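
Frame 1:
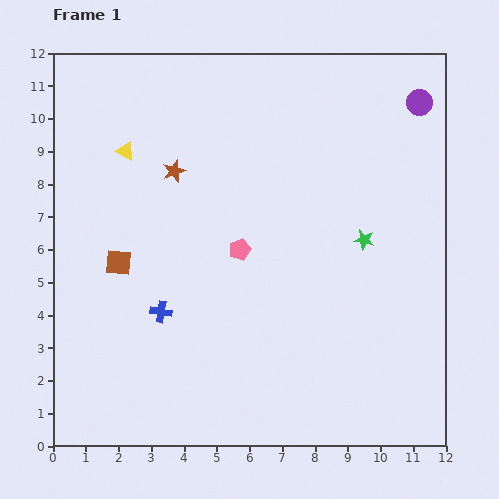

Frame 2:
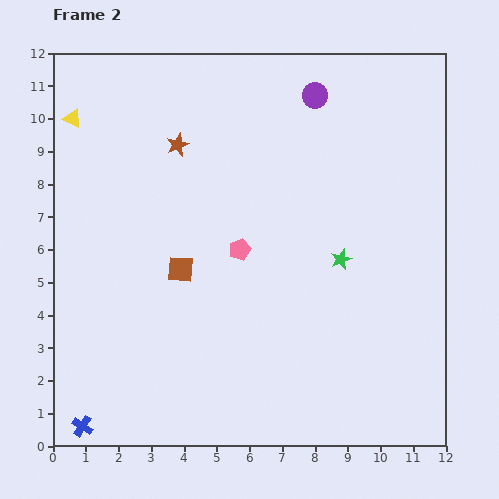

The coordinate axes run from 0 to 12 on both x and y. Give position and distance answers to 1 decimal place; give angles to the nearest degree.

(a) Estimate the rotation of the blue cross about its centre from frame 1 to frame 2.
23° clockwise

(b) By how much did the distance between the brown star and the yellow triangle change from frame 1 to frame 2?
+1.7

Distance in frame 1: 1.6. Distance in frame 2: 3.3.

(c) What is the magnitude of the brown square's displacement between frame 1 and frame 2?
1.9

The brown square moved from (2.0, 5.6) to (3.9, 5.4), a distance of √(1.9² + 0.2²) ≈ 1.9.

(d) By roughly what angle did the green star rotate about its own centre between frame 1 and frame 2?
31° counter-clockwise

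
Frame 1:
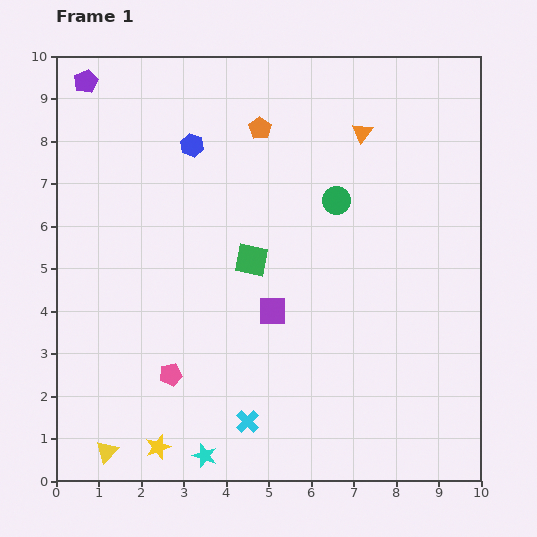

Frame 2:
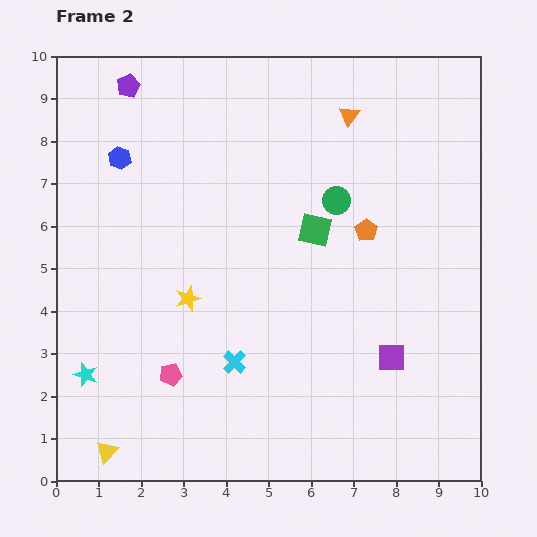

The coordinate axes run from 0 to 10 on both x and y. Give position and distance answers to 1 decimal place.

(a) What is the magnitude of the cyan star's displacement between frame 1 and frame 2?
3.4

The cyan star moved from (3.5, 0.6) to (0.7, 2.5), a distance of √(2.8² + 1.9²) ≈ 3.4.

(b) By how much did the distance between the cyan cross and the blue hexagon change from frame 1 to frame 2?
-1.1

Distance in frame 1: 6.6. Distance in frame 2: 5.5.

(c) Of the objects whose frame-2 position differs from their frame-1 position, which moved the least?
the orange triangle

(moved 0.5)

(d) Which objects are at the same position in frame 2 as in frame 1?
the green circle, the pink pentagon, the yellow triangle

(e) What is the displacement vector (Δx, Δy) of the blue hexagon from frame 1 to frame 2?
(-1.7, -0.3)

The blue hexagon was at (3.2, 7.9) in frame 1 and (1.5, 7.6) in frame 2.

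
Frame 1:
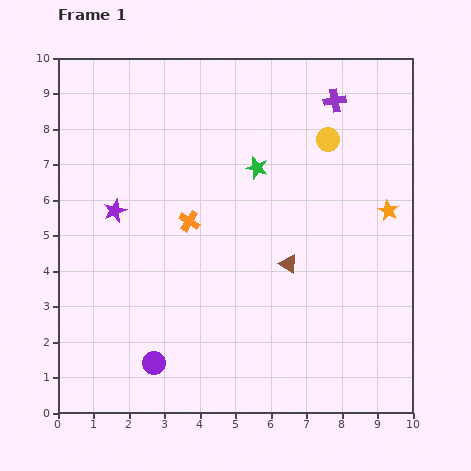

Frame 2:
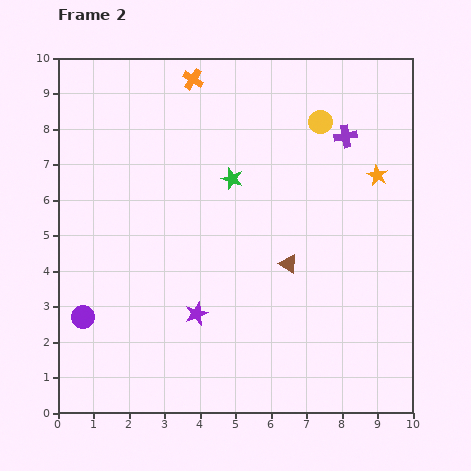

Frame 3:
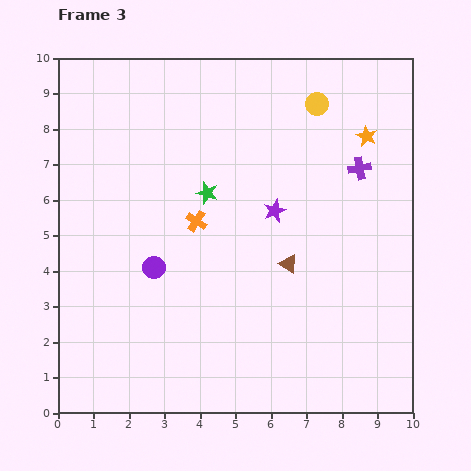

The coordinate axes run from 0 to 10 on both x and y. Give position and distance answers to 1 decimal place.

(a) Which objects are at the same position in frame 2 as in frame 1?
the brown triangle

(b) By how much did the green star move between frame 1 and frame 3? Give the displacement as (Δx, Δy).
(-1.4, -0.7)

The green star was at (5.6, 6.9) in frame 1 and (4.2, 6.2) in frame 3.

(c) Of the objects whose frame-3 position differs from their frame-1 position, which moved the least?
the orange cross

(moved 0.2)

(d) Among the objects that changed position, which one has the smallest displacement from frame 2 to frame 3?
the yellow circle

(moved 0.5)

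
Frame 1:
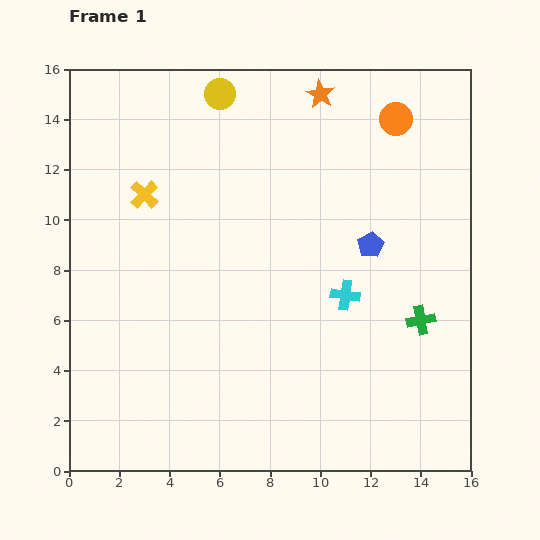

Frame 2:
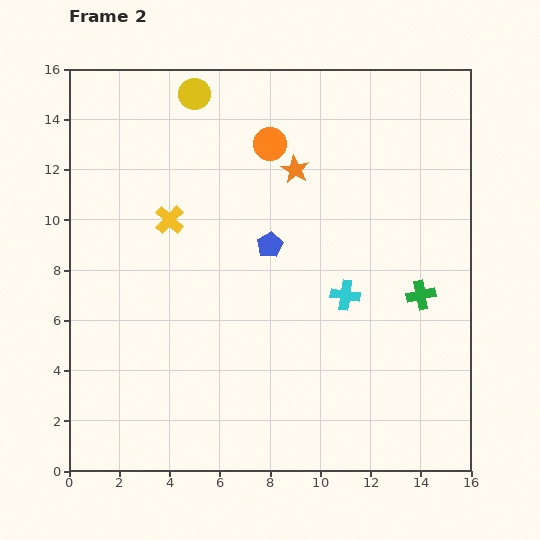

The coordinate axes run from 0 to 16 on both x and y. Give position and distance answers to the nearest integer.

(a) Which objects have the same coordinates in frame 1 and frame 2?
the cyan cross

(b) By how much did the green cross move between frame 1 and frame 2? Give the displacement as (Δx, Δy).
(0, 1)

The green cross was at (14, 6) in frame 1 and (14, 7) in frame 2.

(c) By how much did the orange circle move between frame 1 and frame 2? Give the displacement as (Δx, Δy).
(-5, -1)

The orange circle was at (13, 14) in frame 1 and (8, 13) in frame 2.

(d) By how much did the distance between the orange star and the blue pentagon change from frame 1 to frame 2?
-3

Distance in frame 1: 6. Distance in frame 2: 3.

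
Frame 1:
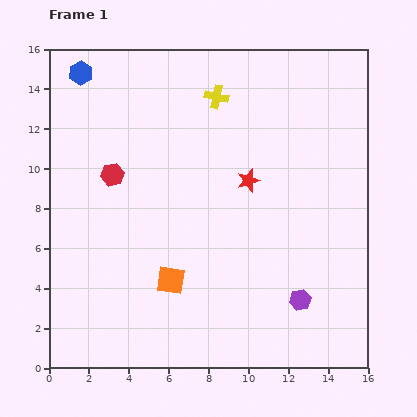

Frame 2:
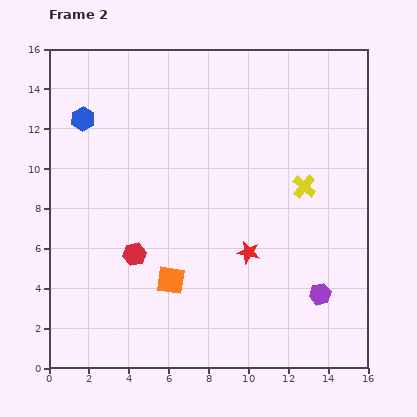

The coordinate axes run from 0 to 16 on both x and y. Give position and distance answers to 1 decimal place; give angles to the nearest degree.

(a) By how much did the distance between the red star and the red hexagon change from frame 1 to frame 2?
-1.1

Distance in frame 1: 6.8. Distance in frame 2: 5.7.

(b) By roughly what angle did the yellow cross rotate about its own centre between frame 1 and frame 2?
28° clockwise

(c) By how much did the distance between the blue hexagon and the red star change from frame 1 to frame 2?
+0.7

Distance in frame 1: 10.0. Distance in frame 2: 10.7.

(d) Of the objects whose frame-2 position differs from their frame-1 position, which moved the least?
the purple hexagon

(moved 1.0)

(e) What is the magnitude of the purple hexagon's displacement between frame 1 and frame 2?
1.0

The purple hexagon moved from (12.6, 3.4) to (13.6, 3.7), a distance of √(1.0² + 0.3²) ≈ 1.0.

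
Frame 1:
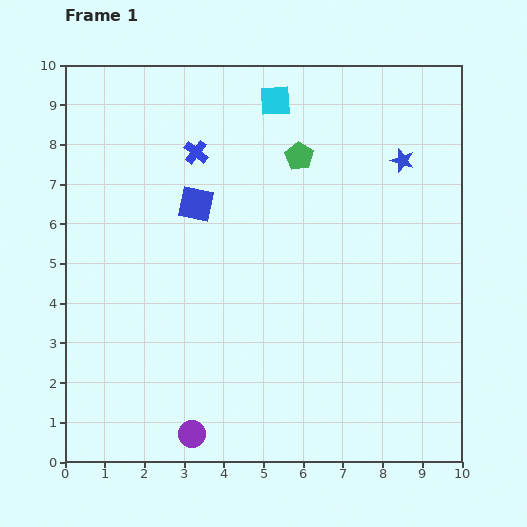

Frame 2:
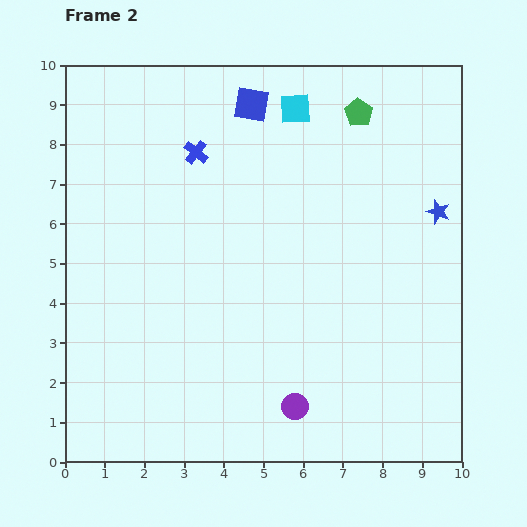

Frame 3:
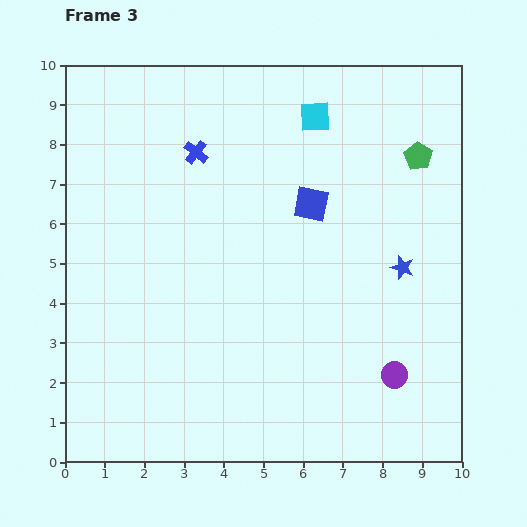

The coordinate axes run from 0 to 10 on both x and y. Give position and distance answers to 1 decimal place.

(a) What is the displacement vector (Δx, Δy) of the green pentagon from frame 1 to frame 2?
(1.5, 1.1)

The green pentagon was at (5.9, 7.7) in frame 1 and (7.4, 8.8) in frame 2.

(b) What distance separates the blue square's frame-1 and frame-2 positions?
2.9

The blue square moved from (3.3, 6.5) to (4.7, 9.0), a distance of √(1.4² + 2.5²) ≈ 2.9.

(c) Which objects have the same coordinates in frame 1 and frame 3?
the blue cross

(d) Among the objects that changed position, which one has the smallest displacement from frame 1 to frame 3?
the cyan square

(moved 1.1)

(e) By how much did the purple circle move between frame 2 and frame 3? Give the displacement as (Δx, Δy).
(2.5, 0.8)

The purple circle was at (5.8, 1.4) in frame 2 and (8.3, 2.2) in frame 3.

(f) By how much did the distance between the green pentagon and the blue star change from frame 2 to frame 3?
-0.4

Distance in frame 2: 3.2. Distance in frame 3: 2.8.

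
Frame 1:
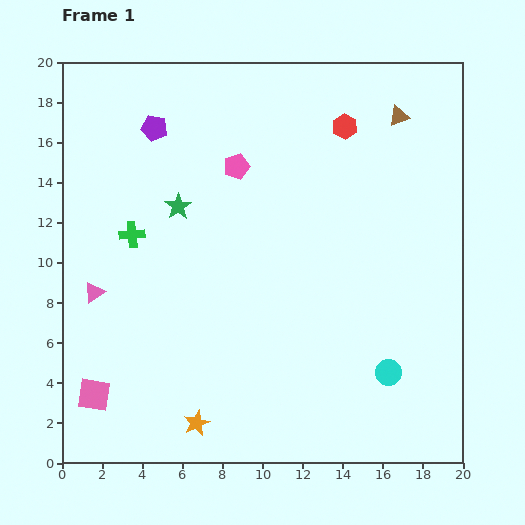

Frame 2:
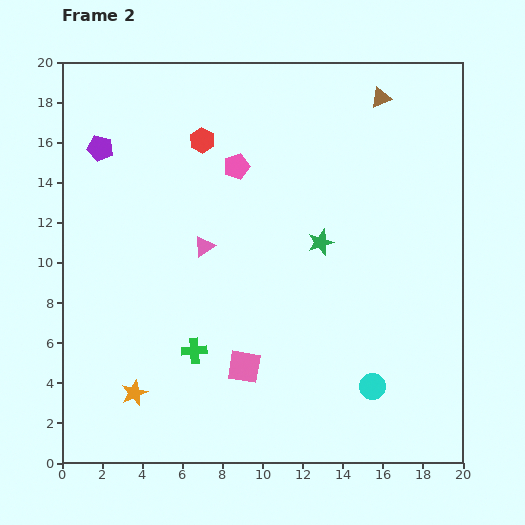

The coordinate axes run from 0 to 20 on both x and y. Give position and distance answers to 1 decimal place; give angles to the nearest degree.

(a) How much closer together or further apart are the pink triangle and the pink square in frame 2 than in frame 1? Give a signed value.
+1.2

Distance in frame 1: 5.1. Distance in frame 2: 6.3.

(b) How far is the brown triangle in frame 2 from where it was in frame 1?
1.3

The brown triangle moved from (16.8, 17.3) to (15.9, 18.2), a distance of √(0.9² + 0.9²) ≈ 1.3.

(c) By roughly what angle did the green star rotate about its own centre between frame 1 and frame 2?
16° clockwise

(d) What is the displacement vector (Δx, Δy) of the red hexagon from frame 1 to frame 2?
(-7.1, -0.7)

The red hexagon was at (14.1, 16.8) in frame 1 and (7.0, 16.1) in frame 2.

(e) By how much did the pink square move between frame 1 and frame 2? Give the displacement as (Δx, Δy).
(7.5, 1.4)

The pink square was at (1.6, 3.4) in frame 1 and (9.1, 4.8) in frame 2.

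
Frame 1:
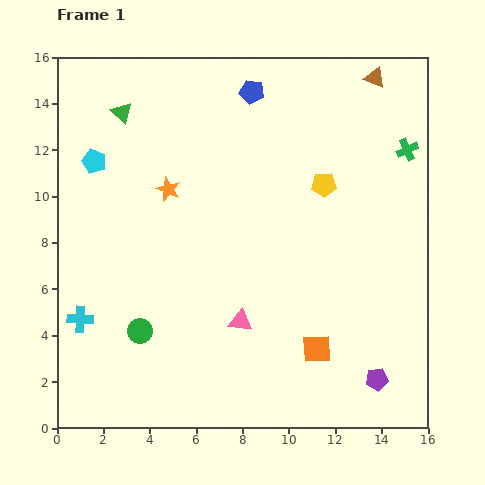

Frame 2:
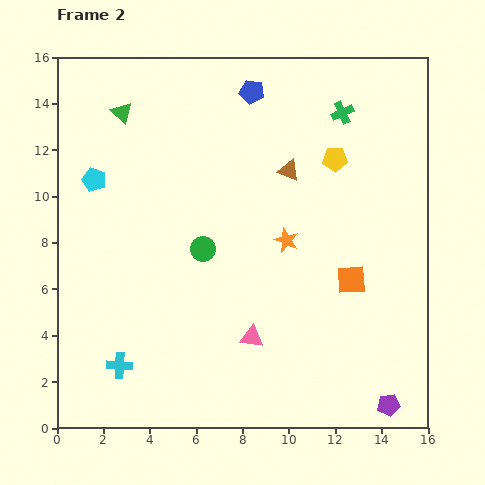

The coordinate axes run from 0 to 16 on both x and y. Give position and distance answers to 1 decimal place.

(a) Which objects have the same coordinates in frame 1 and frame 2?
the blue pentagon, the green triangle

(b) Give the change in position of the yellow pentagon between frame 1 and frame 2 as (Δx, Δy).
(0.5, 1.1)

The yellow pentagon was at (11.5, 10.5) in frame 1 and (12.0, 11.6) in frame 2.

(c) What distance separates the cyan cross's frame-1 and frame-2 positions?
2.6

The cyan cross moved from (1.0, 4.7) to (2.7, 2.7), a distance of √(1.7² + 2.0²) ≈ 2.6.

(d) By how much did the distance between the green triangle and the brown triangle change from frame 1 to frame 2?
-3.4

Distance in frame 1: 11.0. Distance in frame 2: 7.6.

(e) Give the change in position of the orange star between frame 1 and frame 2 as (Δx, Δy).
(5.1, -2.2)

The orange star was at (4.8, 10.3) in frame 1 and (9.9, 8.1) in frame 2.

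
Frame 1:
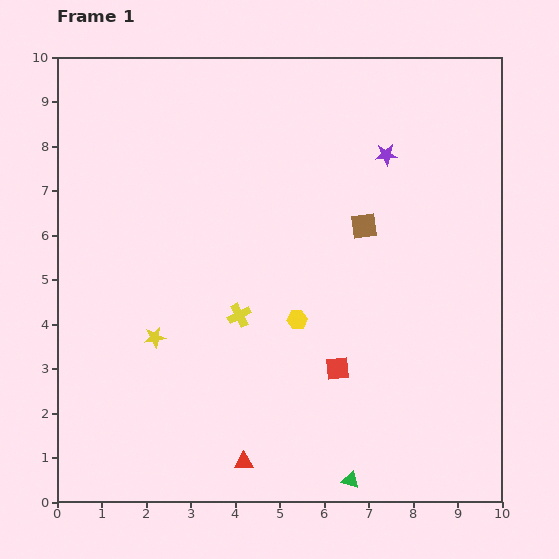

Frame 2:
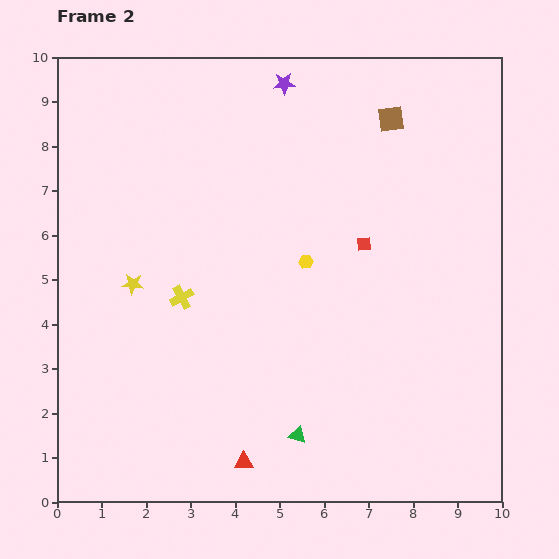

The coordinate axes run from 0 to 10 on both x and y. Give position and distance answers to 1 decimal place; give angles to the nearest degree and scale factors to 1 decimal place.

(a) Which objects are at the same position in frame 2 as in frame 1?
the red triangle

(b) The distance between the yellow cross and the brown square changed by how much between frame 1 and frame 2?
+2.8

Distance in frame 1: 3.4. Distance in frame 2: 6.2.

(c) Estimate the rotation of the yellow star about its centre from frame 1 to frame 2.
16° clockwise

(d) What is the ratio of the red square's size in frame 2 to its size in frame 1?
0.6×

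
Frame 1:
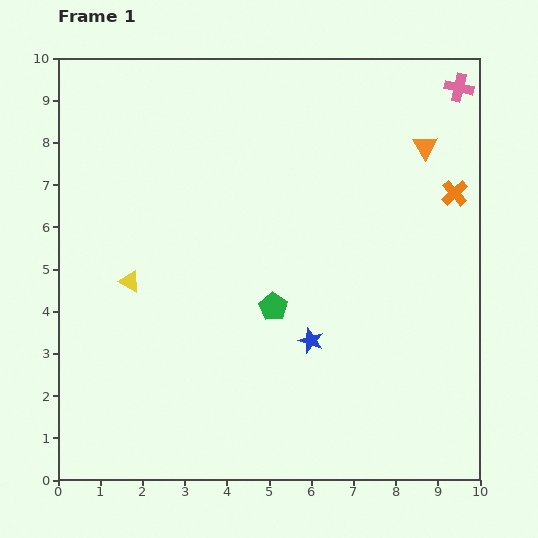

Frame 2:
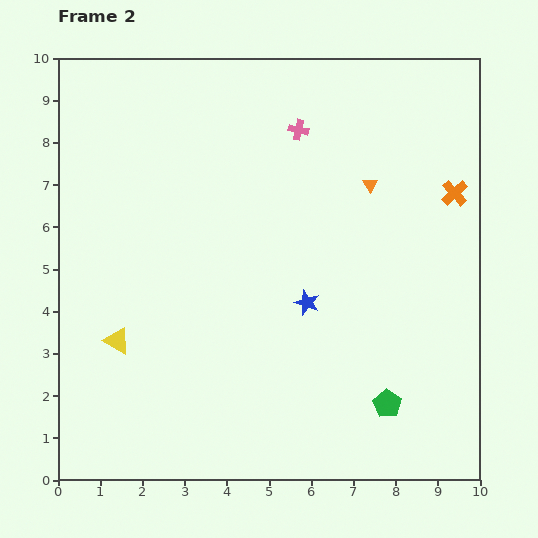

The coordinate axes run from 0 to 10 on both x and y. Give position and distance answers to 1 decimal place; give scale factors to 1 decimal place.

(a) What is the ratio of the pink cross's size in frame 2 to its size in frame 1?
0.7×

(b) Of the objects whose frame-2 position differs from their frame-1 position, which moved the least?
the blue star

(moved 0.9)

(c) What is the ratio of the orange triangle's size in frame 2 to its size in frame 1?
0.6×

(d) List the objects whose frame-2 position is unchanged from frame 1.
the orange cross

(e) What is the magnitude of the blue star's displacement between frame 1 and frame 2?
0.9

The blue star moved from (6.0, 3.3) to (5.9, 4.2), a distance of √(0.1² + 0.9²) ≈ 0.9.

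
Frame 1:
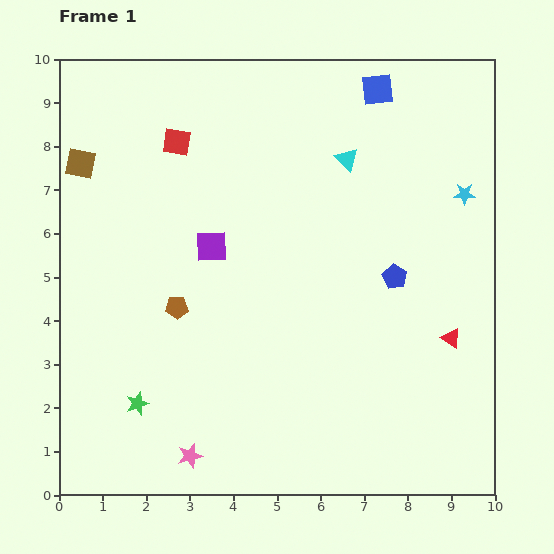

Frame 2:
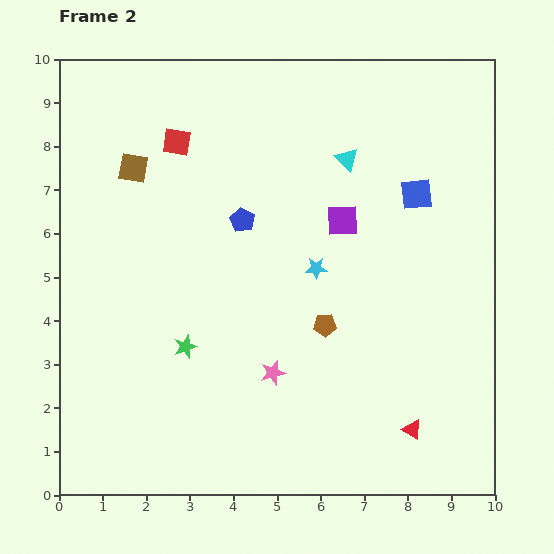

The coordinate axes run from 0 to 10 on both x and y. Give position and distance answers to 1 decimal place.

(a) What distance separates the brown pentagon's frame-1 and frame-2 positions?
3.4

The brown pentagon moved from (2.7, 4.3) to (6.1, 3.9), a distance of √(3.4² + 0.4²) ≈ 3.4.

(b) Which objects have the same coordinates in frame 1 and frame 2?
the cyan triangle, the red square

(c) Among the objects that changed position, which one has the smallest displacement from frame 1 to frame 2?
the brown square

(moved 1.2)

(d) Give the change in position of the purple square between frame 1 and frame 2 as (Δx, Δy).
(3.0, 0.6)

The purple square was at (3.5, 5.7) in frame 1 and (6.5, 6.3) in frame 2.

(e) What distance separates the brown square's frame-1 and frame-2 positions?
1.2

The brown square moved from (0.5, 7.6) to (1.7, 7.5), a distance of √(1.2² + 0.1²) ≈ 1.2.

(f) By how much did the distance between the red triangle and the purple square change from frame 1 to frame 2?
-0.8

Distance in frame 1: 5.9. Distance in frame 2: 5.1.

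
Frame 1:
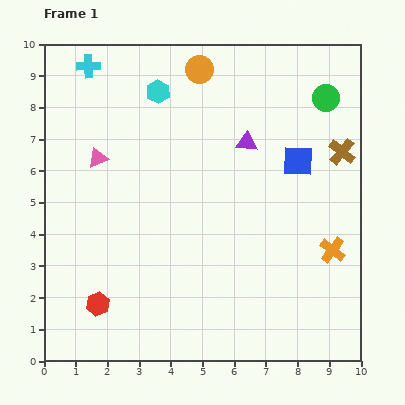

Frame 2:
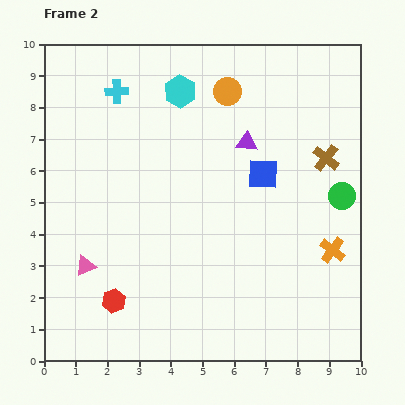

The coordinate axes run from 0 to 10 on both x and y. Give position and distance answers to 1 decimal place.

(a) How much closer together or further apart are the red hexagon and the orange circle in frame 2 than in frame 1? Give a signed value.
-0.6

Distance in frame 1: 8.1. Distance in frame 2: 7.5.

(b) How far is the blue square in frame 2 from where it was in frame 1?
1.2

The blue square moved from (8.0, 6.3) to (6.9, 5.9), a distance of √(1.1² + 0.4²) ≈ 1.2.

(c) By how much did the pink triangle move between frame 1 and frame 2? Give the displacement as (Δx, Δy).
(-0.4, -3.4)

The pink triangle was at (1.7, 6.4) in frame 1 and (1.3, 3.0) in frame 2.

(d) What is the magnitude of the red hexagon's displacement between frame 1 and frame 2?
0.5

The red hexagon moved from (1.7, 1.8) to (2.2, 1.9), a distance of √(0.5² + 0.1²) ≈ 0.5.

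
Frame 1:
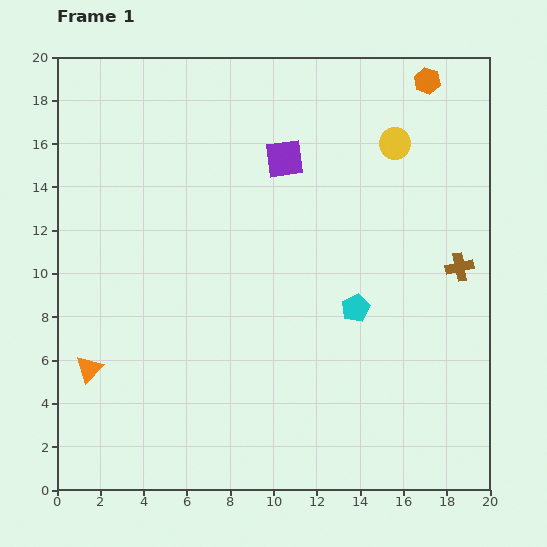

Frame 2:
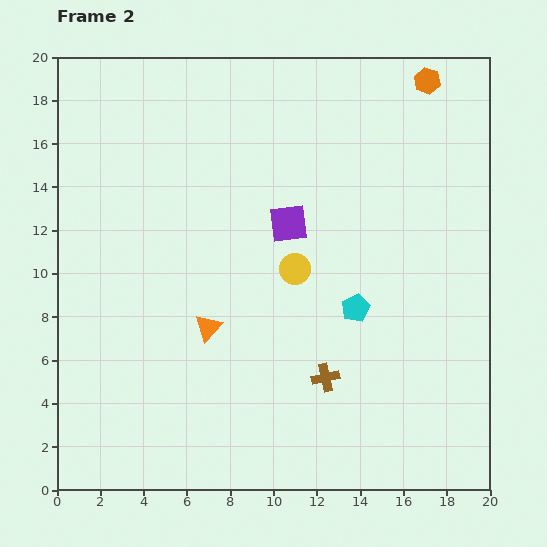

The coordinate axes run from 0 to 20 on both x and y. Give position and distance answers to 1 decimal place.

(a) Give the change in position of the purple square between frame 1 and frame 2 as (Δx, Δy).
(0.2, -3.0)

The purple square was at (10.5, 15.3) in frame 1 and (10.7, 12.3) in frame 2.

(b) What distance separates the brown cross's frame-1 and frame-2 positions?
8.0

The brown cross moved from (18.6, 10.3) to (12.4, 5.2), a distance of √(6.2² + 5.1²) ≈ 8.0.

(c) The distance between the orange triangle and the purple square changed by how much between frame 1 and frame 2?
-7.1

Distance in frame 1: 13.2. Distance in frame 2: 6.1.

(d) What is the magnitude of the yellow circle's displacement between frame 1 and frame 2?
7.4

The yellow circle moved from (15.6, 16.0) to (11.0, 10.2), a distance of √(4.6² + 5.8²) ≈ 7.4.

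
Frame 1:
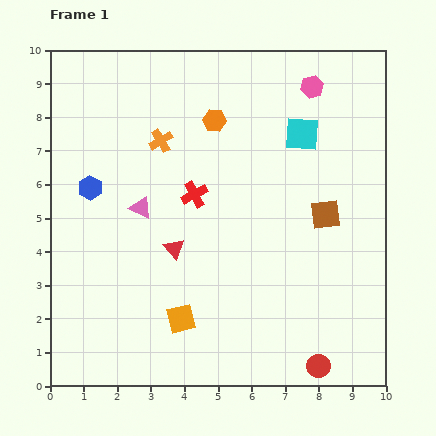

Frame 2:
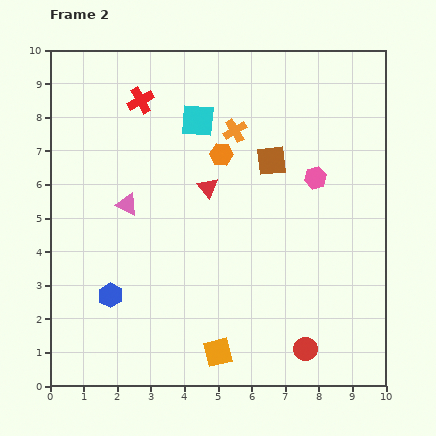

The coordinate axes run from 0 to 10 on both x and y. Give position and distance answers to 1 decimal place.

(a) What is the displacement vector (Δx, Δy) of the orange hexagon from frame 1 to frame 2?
(0.2, -1.0)

The orange hexagon was at (4.9, 7.9) in frame 1 and (5.1, 6.9) in frame 2.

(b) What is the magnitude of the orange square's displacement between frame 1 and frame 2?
1.5

The orange square moved from (3.9, 2.0) to (5.0, 1.0), a distance of √(1.1² + 1.0²) ≈ 1.5.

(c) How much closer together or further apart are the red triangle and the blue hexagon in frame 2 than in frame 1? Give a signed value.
+1.2

Distance in frame 1: 3.1. Distance in frame 2: 4.3.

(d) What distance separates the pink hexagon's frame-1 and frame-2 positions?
2.7

The pink hexagon moved from (7.8, 8.9) to (7.9, 6.2), a distance of √(0.1² + 2.7²) ≈ 2.7.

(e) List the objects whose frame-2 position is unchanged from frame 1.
none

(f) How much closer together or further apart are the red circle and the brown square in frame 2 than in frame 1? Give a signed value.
+1.2

Distance in frame 1: 4.5. Distance in frame 2: 5.7.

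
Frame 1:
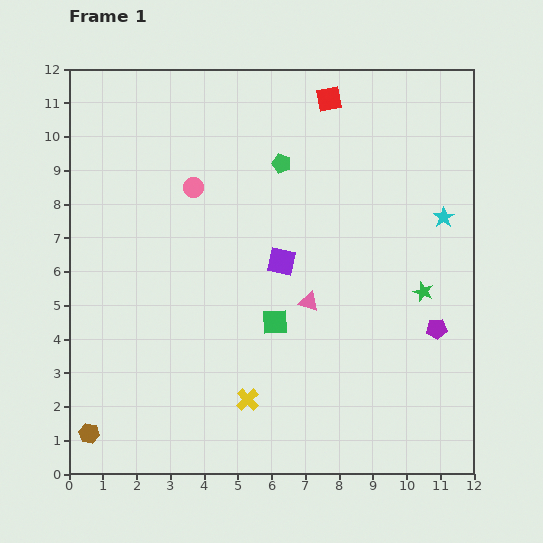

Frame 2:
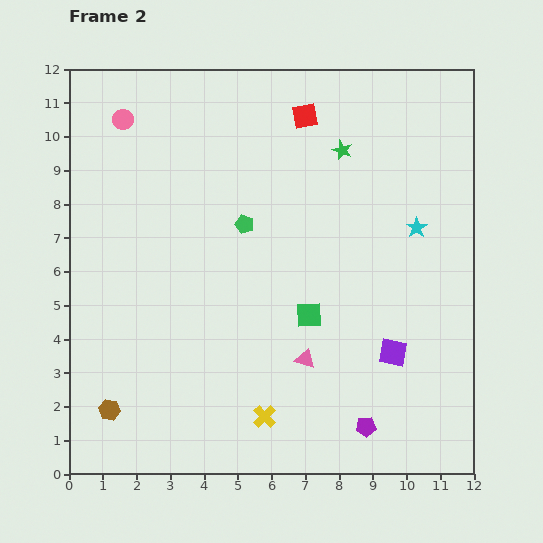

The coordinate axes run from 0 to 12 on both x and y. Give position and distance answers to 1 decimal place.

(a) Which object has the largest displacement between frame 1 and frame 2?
the green star

(moved 4.8; next 4.3)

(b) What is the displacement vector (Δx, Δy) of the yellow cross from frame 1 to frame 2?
(0.5, -0.5)

The yellow cross was at (5.3, 2.2) in frame 1 and (5.8, 1.7) in frame 2.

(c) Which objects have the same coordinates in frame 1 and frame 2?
none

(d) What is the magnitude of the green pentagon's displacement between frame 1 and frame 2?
2.1

The green pentagon moved from (6.3, 9.2) to (5.2, 7.4), a distance of √(1.1² + 1.8²) ≈ 2.1.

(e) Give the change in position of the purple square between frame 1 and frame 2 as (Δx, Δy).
(3.3, -2.7)

The purple square was at (6.3, 6.3) in frame 1 and (9.6, 3.6) in frame 2.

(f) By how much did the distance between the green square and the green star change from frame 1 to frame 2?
+0.5

Distance in frame 1: 4.5. Distance in frame 2: 5.0.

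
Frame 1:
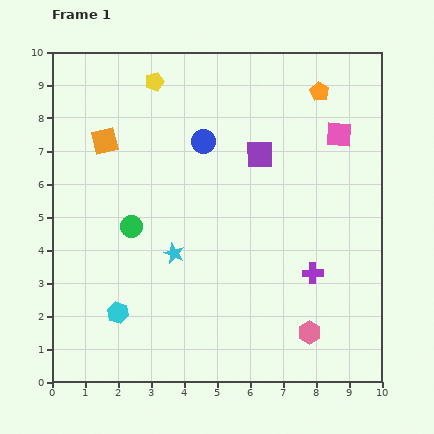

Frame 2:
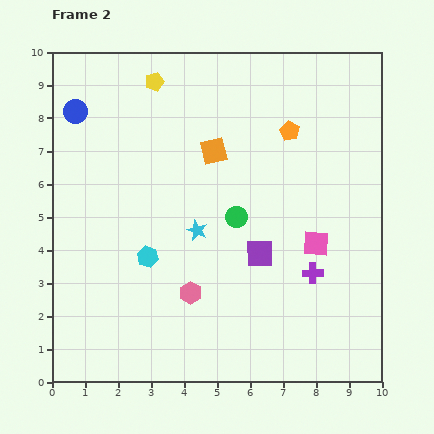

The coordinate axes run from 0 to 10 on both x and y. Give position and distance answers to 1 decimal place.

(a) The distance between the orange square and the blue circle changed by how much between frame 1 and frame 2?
+1.4

Distance in frame 1: 3.0. Distance in frame 2: 4.4.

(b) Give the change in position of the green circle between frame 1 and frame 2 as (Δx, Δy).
(3.2, 0.3)

The green circle was at (2.4, 4.7) in frame 1 and (5.6, 5.0) in frame 2.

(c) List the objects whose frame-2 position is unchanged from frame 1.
the purple cross, the yellow pentagon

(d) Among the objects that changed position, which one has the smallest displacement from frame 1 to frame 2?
the cyan star

(moved 1.0)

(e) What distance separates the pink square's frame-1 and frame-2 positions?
3.4

The pink square moved from (8.7, 7.5) to (8.0, 4.2), a distance of √(0.7² + 3.3²) ≈ 3.4.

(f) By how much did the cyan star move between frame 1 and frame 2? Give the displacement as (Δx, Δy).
(0.7, 0.7)

The cyan star was at (3.7, 3.9) in frame 1 and (4.4, 4.6) in frame 2.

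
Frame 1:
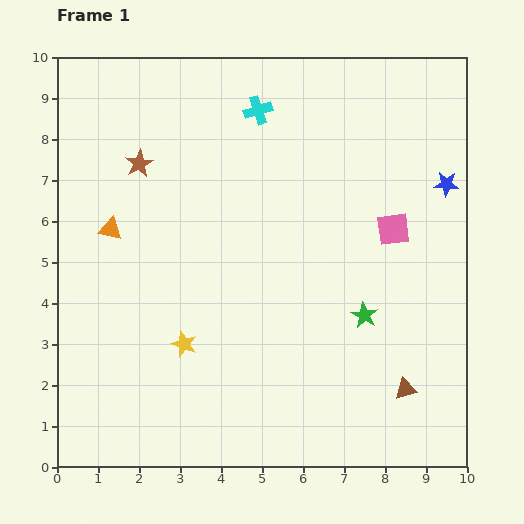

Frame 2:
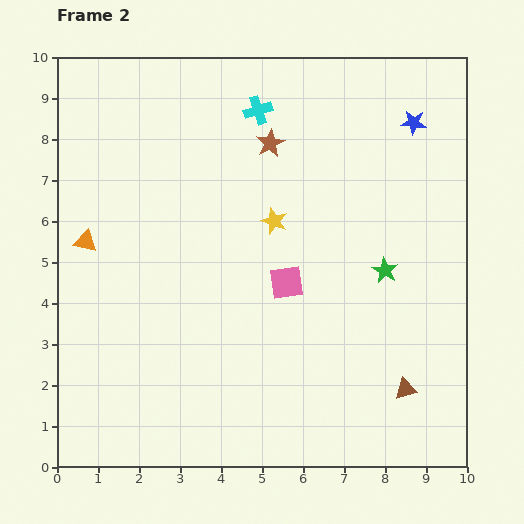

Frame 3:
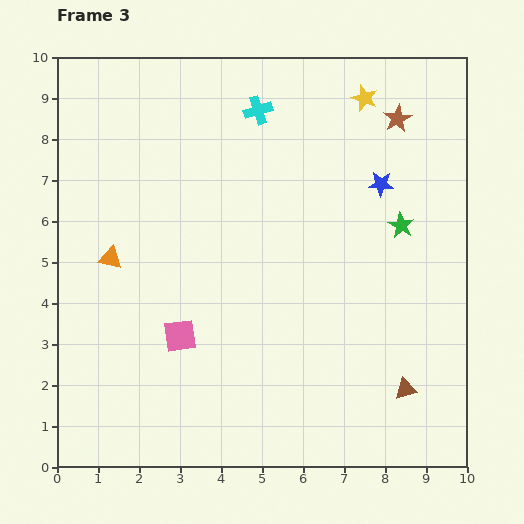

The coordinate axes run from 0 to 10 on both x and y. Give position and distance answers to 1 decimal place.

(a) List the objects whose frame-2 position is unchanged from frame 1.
the brown triangle, the cyan cross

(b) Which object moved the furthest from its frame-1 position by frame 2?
the yellow star

(moved 3.7; next 3.2)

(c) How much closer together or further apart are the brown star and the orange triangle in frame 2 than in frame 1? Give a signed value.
+3.4

Distance in frame 1: 1.7. Distance in frame 2: 5.1.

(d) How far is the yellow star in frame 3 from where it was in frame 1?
7.4

The yellow star moved from (3.1, 3.0) to (7.5, 9.0), a distance of √(4.4² + 6.0²) ≈ 7.4.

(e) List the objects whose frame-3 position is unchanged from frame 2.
the brown triangle, the cyan cross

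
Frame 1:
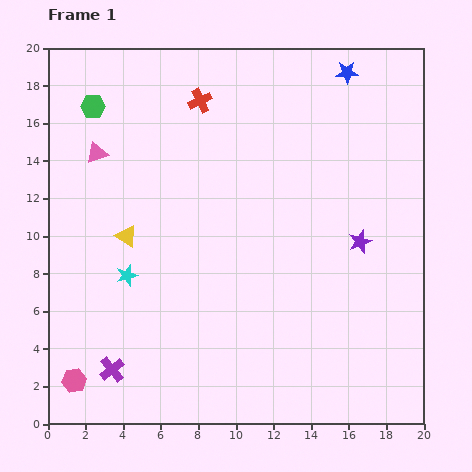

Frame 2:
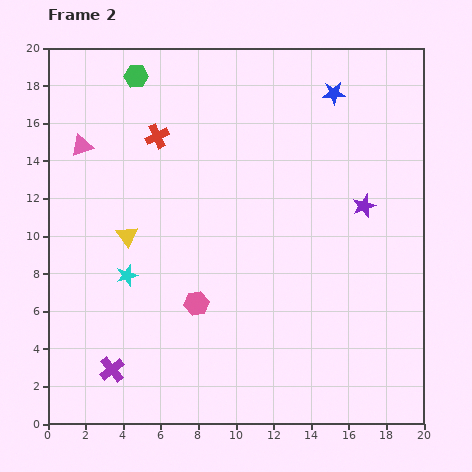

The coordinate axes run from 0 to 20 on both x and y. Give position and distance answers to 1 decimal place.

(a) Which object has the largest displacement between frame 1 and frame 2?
the pink hexagon

(moved 7.7; next 3.0)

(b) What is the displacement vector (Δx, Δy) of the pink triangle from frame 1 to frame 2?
(-0.8, 0.4)

The pink triangle was at (2.6, 14.4) in frame 1 and (1.8, 14.8) in frame 2.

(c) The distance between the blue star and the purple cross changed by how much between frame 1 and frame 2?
-1.2

Distance in frame 1: 20.1. Distance in frame 2: 18.9.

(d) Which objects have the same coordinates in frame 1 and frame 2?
the purple cross, the cyan star, the yellow triangle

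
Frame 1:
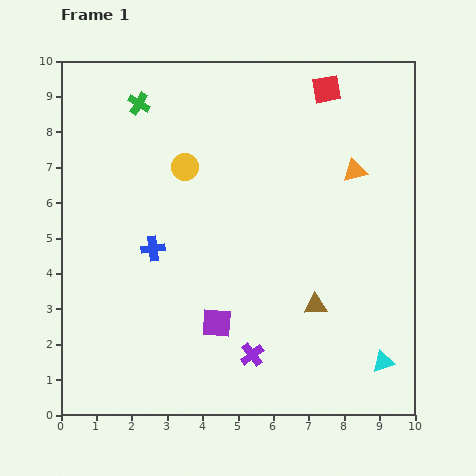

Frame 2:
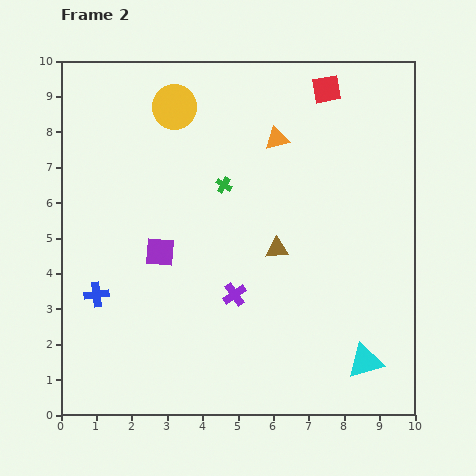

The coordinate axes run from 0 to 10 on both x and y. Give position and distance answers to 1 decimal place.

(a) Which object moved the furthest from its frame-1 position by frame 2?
the green cross

(moved 3.3; next 2.6)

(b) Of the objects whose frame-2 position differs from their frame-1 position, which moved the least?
the cyan triangle

(moved 0.5)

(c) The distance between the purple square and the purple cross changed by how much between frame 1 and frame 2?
+1.1

Distance in frame 1: 1.3. Distance in frame 2: 2.4.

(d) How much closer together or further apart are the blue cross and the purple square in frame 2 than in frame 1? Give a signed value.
-0.6

Distance in frame 1: 2.8. Distance in frame 2: 2.2.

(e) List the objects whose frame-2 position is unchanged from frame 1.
the red square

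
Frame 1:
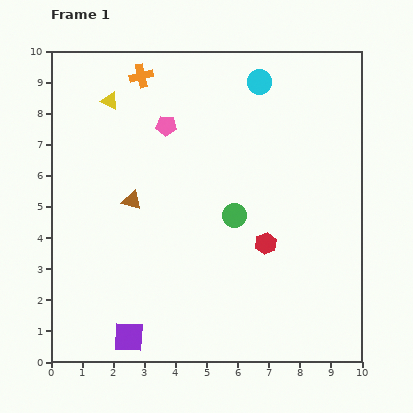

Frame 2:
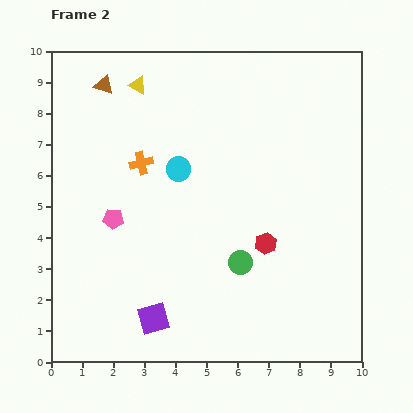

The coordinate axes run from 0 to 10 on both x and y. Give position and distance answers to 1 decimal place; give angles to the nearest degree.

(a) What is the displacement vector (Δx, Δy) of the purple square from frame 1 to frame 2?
(0.8, 0.6)

The purple square was at (2.5, 0.8) in frame 1 and (3.3, 1.4) in frame 2.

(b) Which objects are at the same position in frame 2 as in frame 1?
the red hexagon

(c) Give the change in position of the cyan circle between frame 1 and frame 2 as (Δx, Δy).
(-2.6, -2.8)

The cyan circle was at (6.7, 9.0) in frame 1 and (4.1, 6.2) in frame 2.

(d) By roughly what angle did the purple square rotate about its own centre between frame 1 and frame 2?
19° counter-clockwise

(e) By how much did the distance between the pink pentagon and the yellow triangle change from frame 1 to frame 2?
+2.4

Distance in frame 1: 2.0. Distance in frame 2: 4.4.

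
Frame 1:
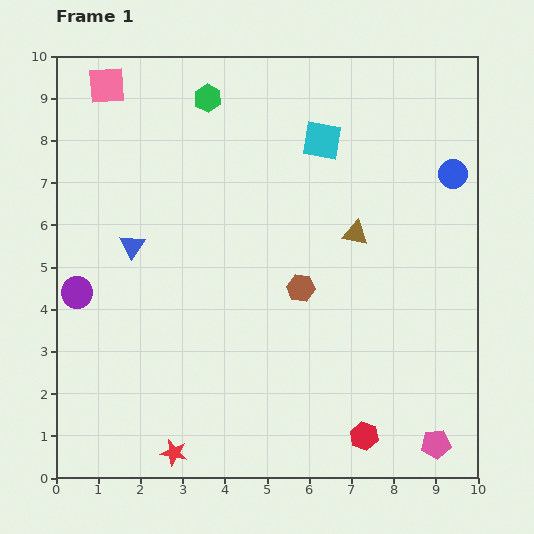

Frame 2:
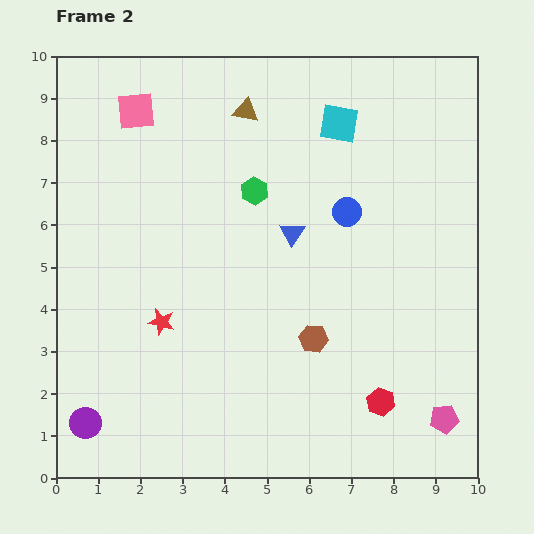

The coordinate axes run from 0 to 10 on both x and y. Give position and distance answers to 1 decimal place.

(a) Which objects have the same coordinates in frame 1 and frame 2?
none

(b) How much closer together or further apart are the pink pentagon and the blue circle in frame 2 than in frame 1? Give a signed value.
-1.0

Distance in frame 1: 6.4. Distance in frame 2: 5.4.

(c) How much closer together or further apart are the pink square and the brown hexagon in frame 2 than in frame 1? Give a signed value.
+0.2

Distance in frame 1: 6.6. Distance in frame 2: 6.8.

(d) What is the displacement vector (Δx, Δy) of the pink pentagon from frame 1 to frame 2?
(0.2, 0.6)

The pink pentagon was at (9.0, 0.8) in frame 1 and (9.2, 1.4) in frame 2.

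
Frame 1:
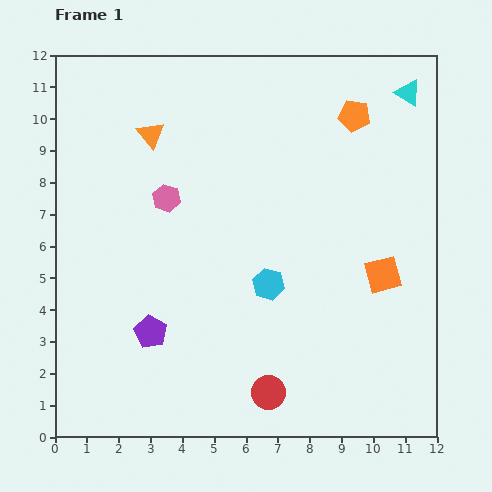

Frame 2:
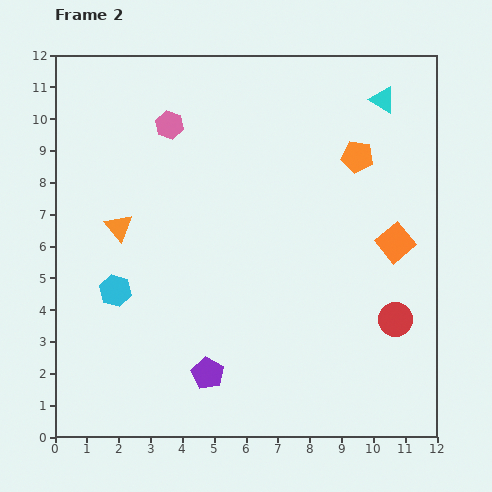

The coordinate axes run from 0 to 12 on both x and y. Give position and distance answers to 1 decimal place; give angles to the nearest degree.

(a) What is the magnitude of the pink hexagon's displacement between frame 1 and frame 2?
2.3

The pink hexagon moved from (3.5, 7.5) to (3.6, 9.8), a distance of √(0.1² + 2.3²) ≈ 2.3.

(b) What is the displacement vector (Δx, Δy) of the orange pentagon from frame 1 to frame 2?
(0.1, -1.3)

The orange pentagon was at (9.4, 10.1) in frame 1 and (9.5, 8.8) in frame 2.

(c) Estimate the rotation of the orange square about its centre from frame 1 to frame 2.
25° counter-clockwise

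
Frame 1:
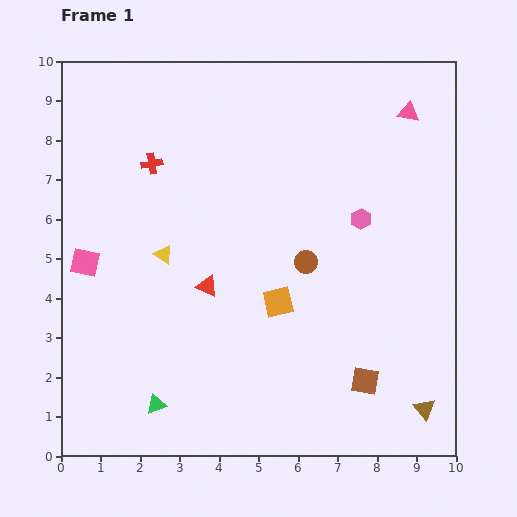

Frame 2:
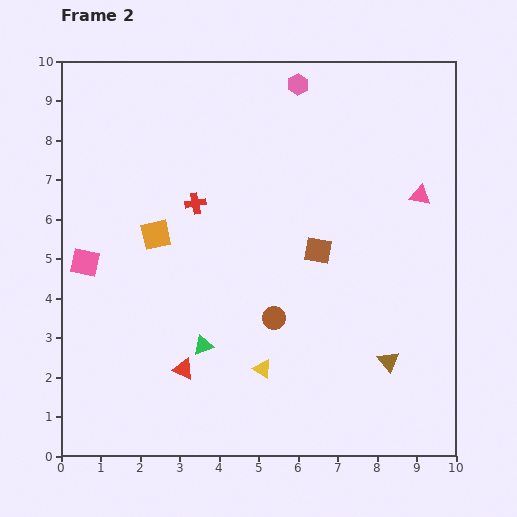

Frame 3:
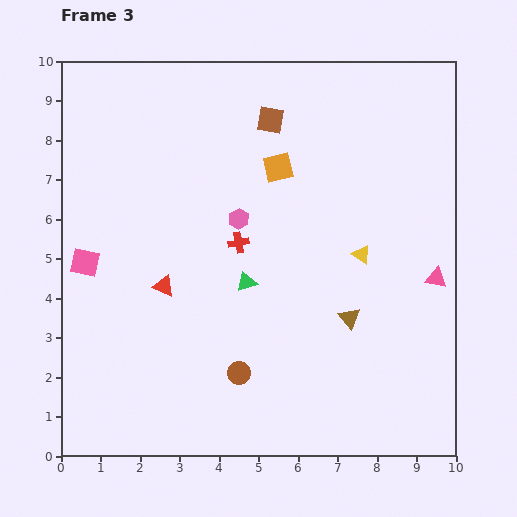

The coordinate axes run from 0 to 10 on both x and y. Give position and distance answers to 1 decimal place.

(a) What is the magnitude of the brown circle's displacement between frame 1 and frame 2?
1.6

The brown circle moved from (6.2, 4.9) to (5.4, 3.5), a distance of √(0.8² + 1.4²) ≈ 1.6.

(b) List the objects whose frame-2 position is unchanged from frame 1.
the pink square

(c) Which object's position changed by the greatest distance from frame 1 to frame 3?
the brown square

(moved 7.0; next 5.0)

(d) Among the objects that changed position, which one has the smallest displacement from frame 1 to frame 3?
the red triangle

(moved 1.1)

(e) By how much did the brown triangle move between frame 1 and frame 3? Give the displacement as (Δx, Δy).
(-1.9, 2.3)

The brown triangle was at (9.2, 1.2) in frame 1 and (7.3, 3.5) in frame 3.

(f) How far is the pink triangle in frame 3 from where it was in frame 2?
2.1

The pink triangle moved from (9.1, 6.6) to (9.5, 4.5), a distance of √(0.4² + 2.1²) ≈ 2.1.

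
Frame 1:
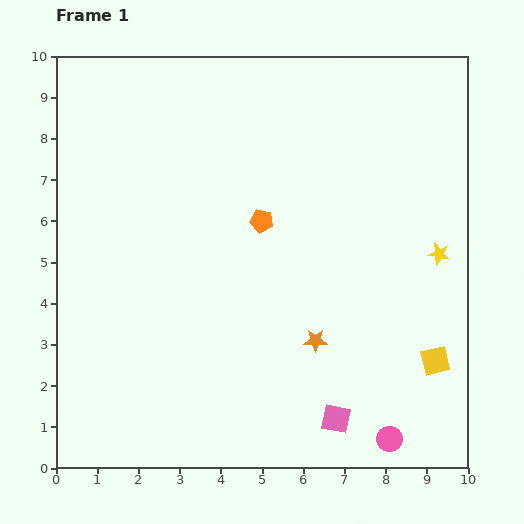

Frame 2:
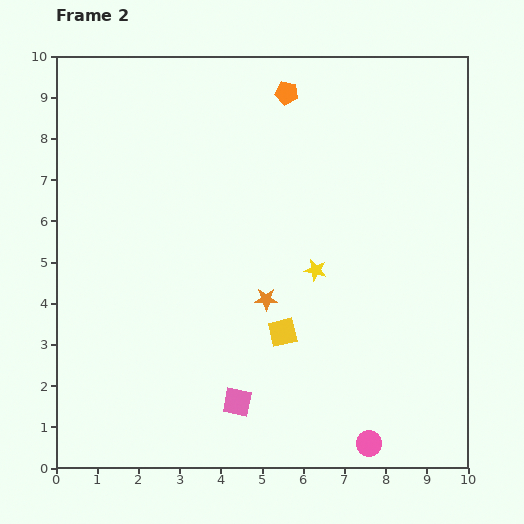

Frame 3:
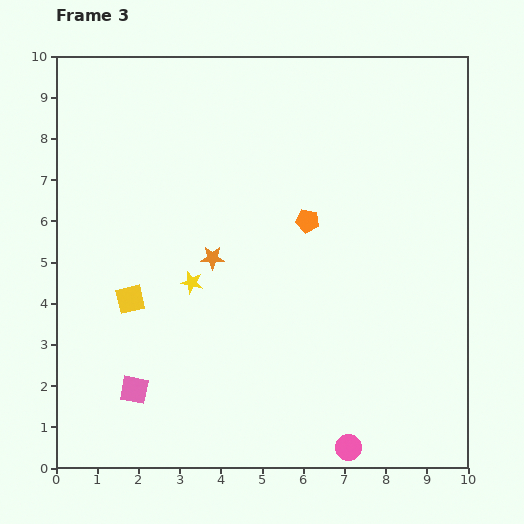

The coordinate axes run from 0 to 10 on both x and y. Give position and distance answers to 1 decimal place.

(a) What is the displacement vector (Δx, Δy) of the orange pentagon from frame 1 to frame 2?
(0.6, 3.1)

The orange pentagon was at (5.0, 6.0) in frame 1 and (5.6, 9.1) in frame 2.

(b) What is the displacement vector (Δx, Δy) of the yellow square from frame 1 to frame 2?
(-3.7, 0.7)

The yellow square was at (9.2, 2.6) in frame 1 and (5.5, 3.3) in frame 2.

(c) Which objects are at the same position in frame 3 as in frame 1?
none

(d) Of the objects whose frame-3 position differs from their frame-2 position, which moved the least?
the pink circle

(moved 0.5)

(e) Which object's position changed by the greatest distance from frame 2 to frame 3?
the yellow square

(moved 3.8; next 3.1)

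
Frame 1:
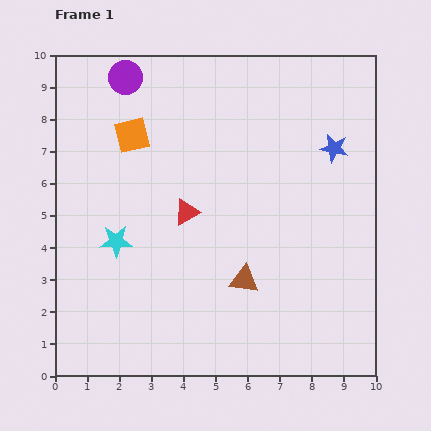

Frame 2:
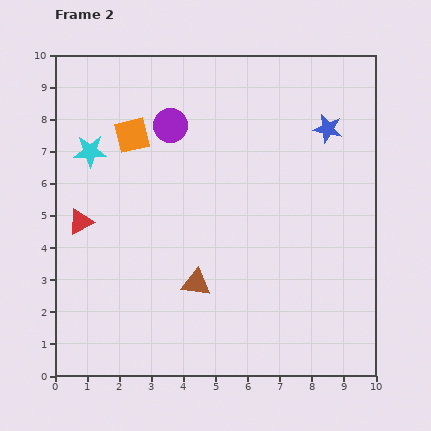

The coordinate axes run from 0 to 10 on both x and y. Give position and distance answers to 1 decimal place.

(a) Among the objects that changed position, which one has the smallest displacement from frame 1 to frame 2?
the blue star

(moved 0.6)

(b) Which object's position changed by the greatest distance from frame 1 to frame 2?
the red triangle

(moved 3.3; next 2.9)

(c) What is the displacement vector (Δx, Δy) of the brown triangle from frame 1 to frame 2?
(-1.5, -0.1)

The brown triangle was at (5.9, 3.0) in frame 1 and (4.4, 2.9) in frame 2.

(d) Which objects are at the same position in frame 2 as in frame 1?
the orange square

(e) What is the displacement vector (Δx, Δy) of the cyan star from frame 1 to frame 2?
(-0.8, 2.8)

The cyan star was at (1.9, 4.2) in frame 1 and (1.1, 7.0) in frame 2.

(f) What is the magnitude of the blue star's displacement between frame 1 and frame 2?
0.6

The blue star moved from (8.7, 7.1) to (8.5, 7.7), a distance of √(0.2² + 0.6²) ≈ 0.6.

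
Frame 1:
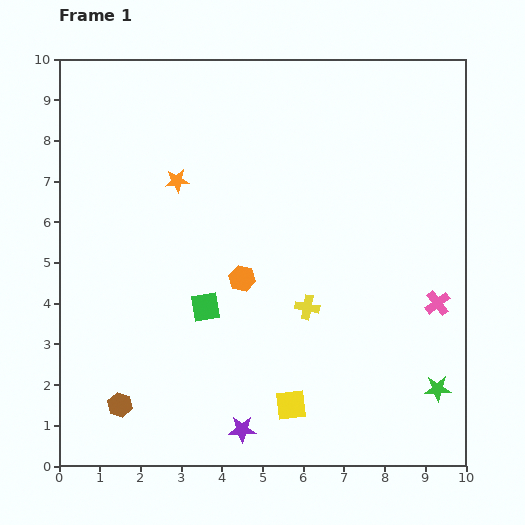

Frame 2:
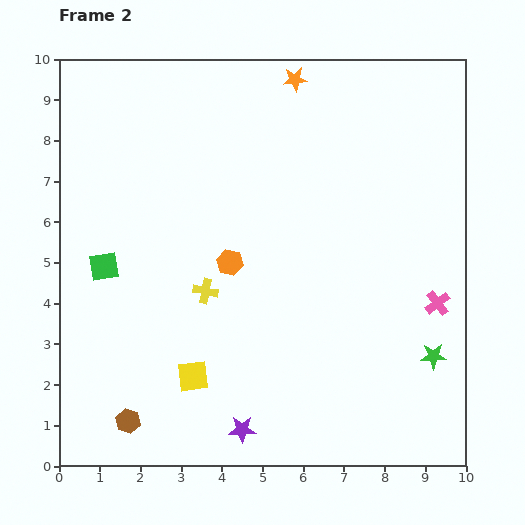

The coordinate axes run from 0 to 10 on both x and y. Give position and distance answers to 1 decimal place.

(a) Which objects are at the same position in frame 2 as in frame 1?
the purple star, the pink cross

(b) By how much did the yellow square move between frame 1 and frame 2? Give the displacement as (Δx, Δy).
(-2.4, 0.7)

The yellow square was at (5.7, 1.5) in frame 1 and (3.3, 2.2) in frame 2.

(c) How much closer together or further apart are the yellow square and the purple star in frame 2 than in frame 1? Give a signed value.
+0.5

Distance in frame 1: 1.3. Distance in frame 2: 1.8.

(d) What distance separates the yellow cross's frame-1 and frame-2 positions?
2.5

The yellow cross moved from (6.1, 3.9) to (3.6, 4.3), a distance of √(2.5² + 0.4²) ≈ 2.5.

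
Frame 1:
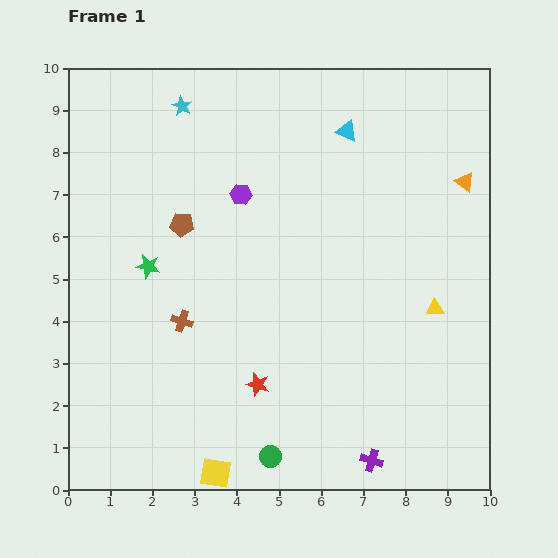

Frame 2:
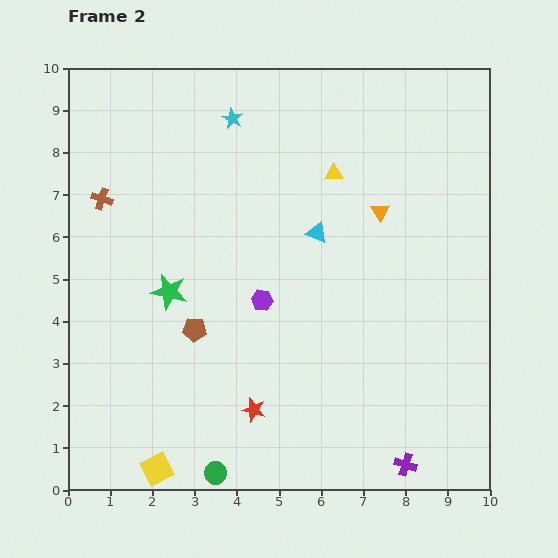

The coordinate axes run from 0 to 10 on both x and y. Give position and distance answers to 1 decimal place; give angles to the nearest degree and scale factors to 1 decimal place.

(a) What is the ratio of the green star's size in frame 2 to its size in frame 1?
1.5×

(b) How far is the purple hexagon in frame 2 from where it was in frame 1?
2.5

The purple hexagon moved from (4.1, 7.0) to (4.6, 4.5), a distance of √(0.5² + 2.5²) ≈ 2.5.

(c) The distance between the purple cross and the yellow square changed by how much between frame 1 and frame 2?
+2.2

Distance in frame 1: 3.7. Distance in frame 2: 5.9.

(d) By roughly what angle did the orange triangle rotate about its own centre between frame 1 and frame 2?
23° clockwise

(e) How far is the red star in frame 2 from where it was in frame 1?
0.6

The red star moved from (4.5, 2.5) to (4.4, 1.9), a distance of √(0.1² + 0.6²) ≈ 0.6.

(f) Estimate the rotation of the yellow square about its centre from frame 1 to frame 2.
36° counter-clockwise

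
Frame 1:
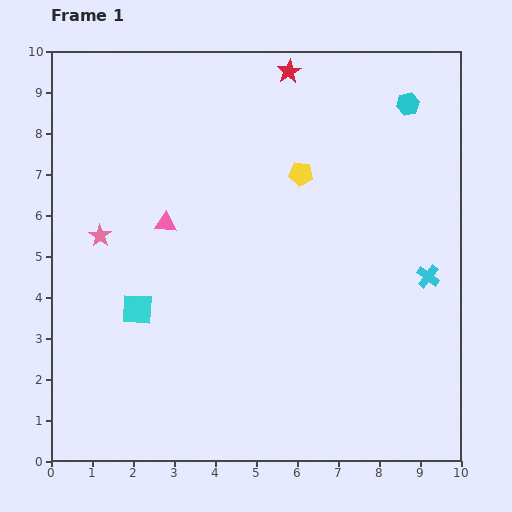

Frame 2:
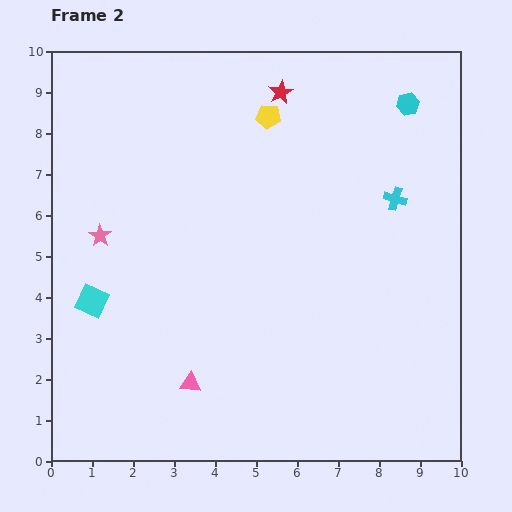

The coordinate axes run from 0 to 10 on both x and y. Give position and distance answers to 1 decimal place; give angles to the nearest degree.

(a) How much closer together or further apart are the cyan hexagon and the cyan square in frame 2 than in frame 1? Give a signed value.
+0.8

Distance in frame 1: 8.3. Distance in frame 2: 9.1.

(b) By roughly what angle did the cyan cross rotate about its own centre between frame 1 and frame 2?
21° counter-clockwise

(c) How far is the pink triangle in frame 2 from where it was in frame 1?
3.9

The pink triangle moved from (2.8, 5.8) to (3.4, 1.9), a distance of √(0.6² + 3.9²) ≈ 3.9.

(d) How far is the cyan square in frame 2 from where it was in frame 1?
1.1

The cyan square moved from (2.1, 3.7) to (1.0, 3.9), a distance of √(1.1² + 0.2²) ≈ 1.1.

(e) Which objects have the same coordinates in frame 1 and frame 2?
the pink star, the cyan hexagon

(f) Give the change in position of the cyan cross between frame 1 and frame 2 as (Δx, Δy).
(-0.8, 1.9)

The cyan cross was at (9.2, 4.5) in frame 1 and (8.4, 6.4) in frame 2.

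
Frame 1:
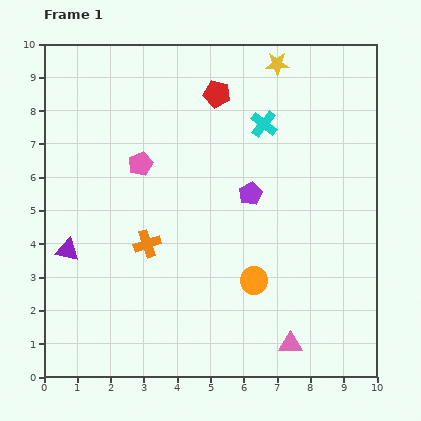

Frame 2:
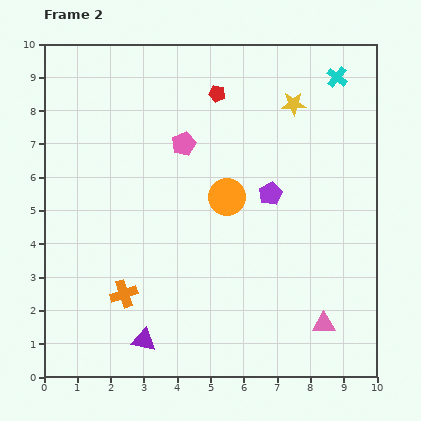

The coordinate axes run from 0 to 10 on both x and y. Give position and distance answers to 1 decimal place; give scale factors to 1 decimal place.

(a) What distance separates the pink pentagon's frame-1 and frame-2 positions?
1.4

The pink pentagon moved from (2.9, 6.4) to (4.2, 7.0), a distance of √(1.3² + 0.6²) ≈ 1.4.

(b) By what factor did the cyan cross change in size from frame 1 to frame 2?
0.8×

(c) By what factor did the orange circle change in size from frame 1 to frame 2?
1.4×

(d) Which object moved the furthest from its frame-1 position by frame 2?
the purple triangle

(moved 3.5; next 2.6)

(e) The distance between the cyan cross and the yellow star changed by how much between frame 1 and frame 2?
-0.3

Distance in frame 1: 1.8. Distance in frame 2: 1.5.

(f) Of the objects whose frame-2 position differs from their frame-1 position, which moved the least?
the purple pentagon

(moved 0.6)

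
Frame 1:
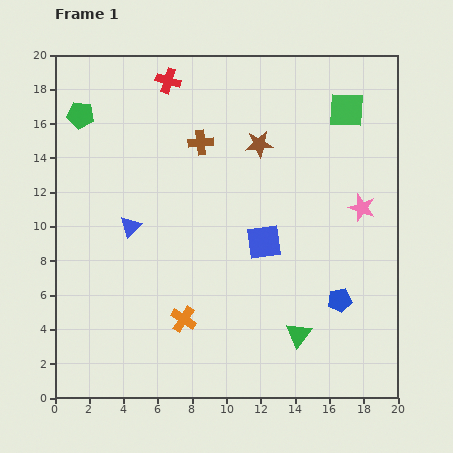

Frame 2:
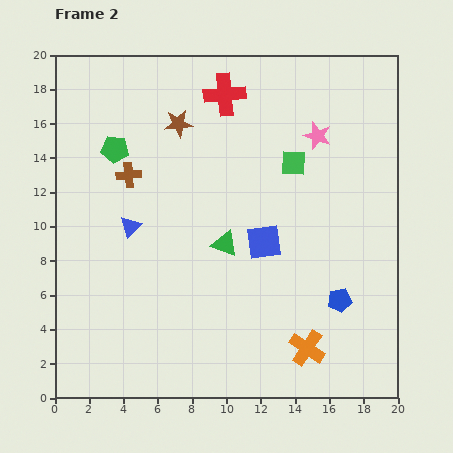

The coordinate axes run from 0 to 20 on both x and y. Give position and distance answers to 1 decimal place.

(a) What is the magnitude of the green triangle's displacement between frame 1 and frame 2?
6.8

The green triangle moved from (14.2, 3.7) to (9.9, 9.0), a distance of √(4.3² + 5.3²) ≈ 6.8.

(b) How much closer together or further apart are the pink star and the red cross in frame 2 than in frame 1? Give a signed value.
-7.6

Distance in frame 1: 13.5. Distance in frame 2: 5.9.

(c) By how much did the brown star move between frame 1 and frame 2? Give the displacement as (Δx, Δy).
(-4.7, 1.2)

The brown star was at (11.9, 14.8) in frame 1 and (7.2, 16.0) in frame 2.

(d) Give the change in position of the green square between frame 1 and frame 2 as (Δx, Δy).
(-3.1, -3.1)

The green square was at (17.0, 16.8) in frame 1 and (13.9, 13.7) in frame 2.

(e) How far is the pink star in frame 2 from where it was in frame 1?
4.9

The pink star moved from (17.9, 11.1) to (15.3, 15.3), a distance of √(2.6² + 4.2²) ≈ 4.9.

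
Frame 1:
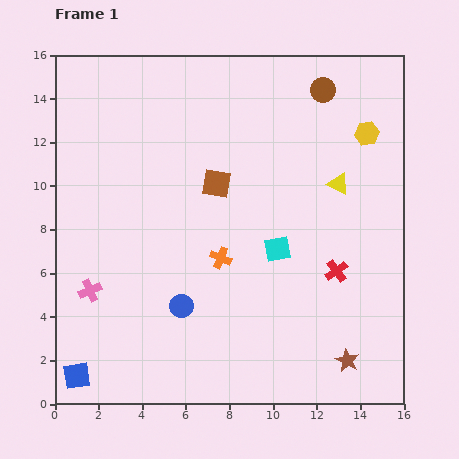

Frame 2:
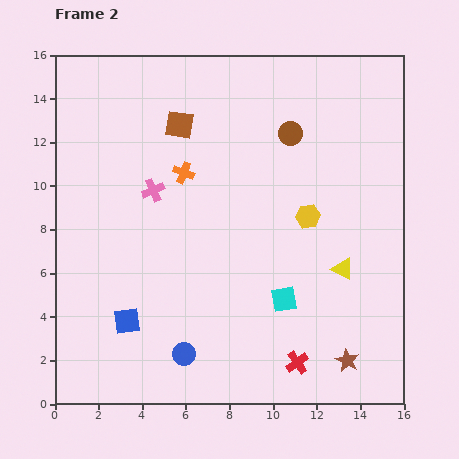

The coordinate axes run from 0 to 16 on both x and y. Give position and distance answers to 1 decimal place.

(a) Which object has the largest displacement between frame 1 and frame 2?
the pink cross

(moved 5.4; next 4.7)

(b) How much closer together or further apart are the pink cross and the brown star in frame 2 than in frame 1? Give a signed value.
-0.4

Distance in frame 1: 12.2. Distance in frame 2: 11.8.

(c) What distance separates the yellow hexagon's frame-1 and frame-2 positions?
4.7

The yellow hexagon moved from (14.3, 12.4) to (11.6, 8.6), a distance of √(2.7² + 3.8²) ≈ 4.7.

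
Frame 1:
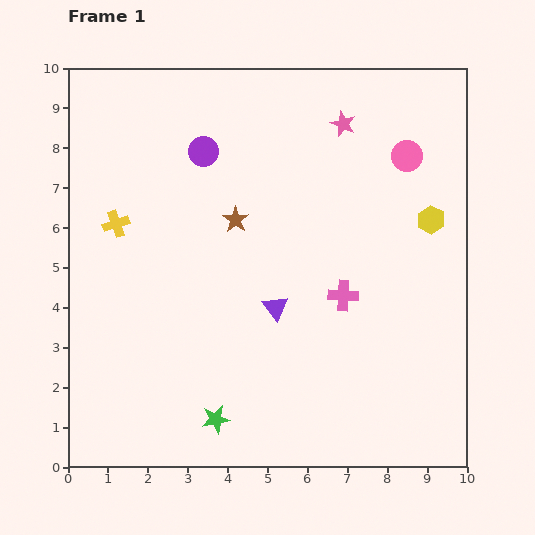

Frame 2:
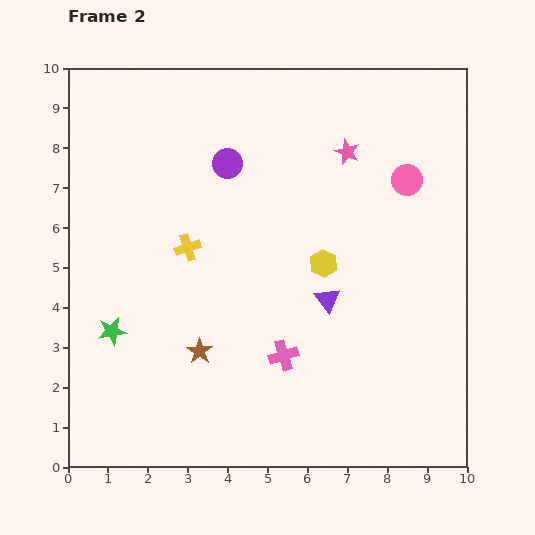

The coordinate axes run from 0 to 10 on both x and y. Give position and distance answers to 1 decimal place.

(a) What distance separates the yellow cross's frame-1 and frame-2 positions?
1.9

The yellow cross moved from (1.2, 6.1) to (3.0, 5.5), a distance of √(1.8² + 0.6²) ≈ 1.9.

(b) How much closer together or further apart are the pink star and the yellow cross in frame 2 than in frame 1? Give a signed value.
-1.5

Distance in frame 1: 6.2. Distance in frame 2: 4.7.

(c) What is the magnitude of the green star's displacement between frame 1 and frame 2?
3.4

The green star moved from (3.7, 1.2) to (1.1, 3.4), a distance of √(2.6² + 2.2²) ≈ 3.4.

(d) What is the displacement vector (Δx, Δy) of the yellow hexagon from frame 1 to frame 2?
(-2.7, -1.1)

The yellow hexagon was at (9.1, 6.2) in frame 1 and (6.4, 5.1) in frame 2.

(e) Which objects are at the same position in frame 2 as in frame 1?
none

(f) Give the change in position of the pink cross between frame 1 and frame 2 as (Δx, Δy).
(-1.5, -1.5)

The pink cross was at (6.9, 4.3) in frame 1 and (5.4, 2.8) in frame 2.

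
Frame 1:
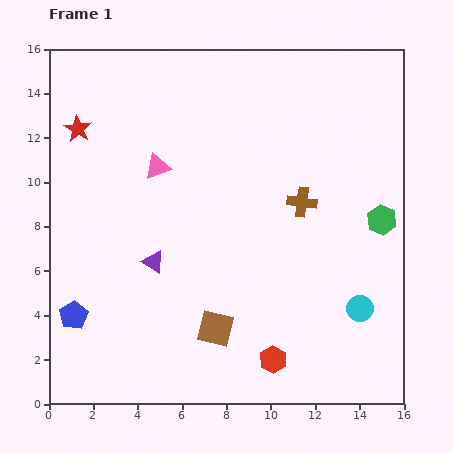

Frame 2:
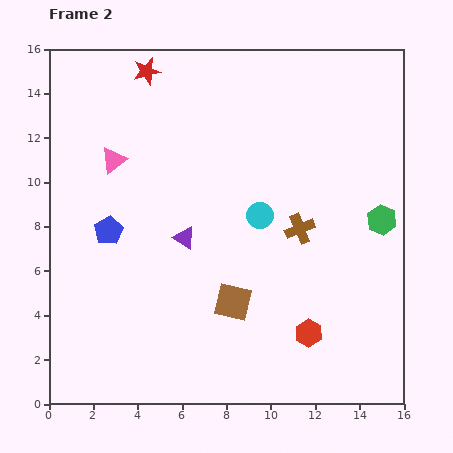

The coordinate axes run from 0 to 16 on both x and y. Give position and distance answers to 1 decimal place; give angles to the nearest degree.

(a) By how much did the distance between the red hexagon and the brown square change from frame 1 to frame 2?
+0.7

Distance in frame 1: 3.0. Distance in frame 2: 3.7.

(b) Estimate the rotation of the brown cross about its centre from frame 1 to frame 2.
29° counter-clockwise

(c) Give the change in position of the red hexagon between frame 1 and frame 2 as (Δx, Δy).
(1.6, 1.2)

The red hexagon was at (10.1, 2.0) in frame 1 and (11.7, 3.2) in frame 2.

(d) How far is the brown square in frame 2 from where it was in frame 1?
1.4

The brown square moved from (7.5, 3.4) to (8.3, 4.6), a distance of √(0.8² + 1.2²) ≈ 1.4.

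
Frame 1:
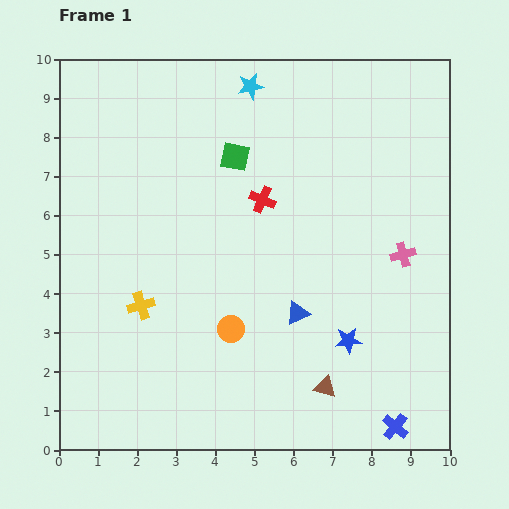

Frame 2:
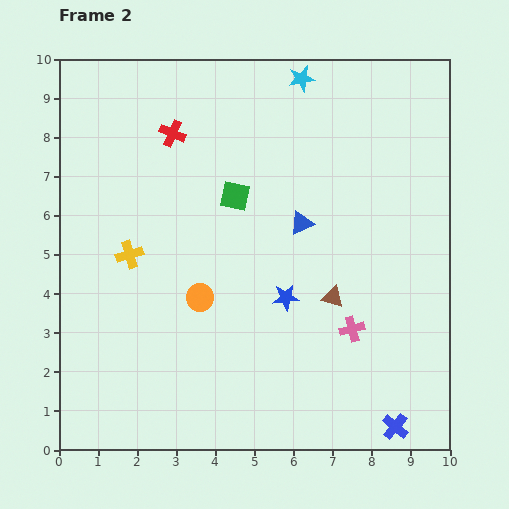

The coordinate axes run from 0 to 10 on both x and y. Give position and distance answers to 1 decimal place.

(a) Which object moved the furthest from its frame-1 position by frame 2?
the red cross

(moved 2.9; next 2.3)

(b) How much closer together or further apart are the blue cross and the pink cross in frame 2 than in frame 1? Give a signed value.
-1.7

Distance in frame 1: 4.4. Distance in frame 2: 2.7.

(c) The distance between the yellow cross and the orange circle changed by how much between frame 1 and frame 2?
-0.3

Distance in frame 1: 2.4. Distance in frame 2: 2.1.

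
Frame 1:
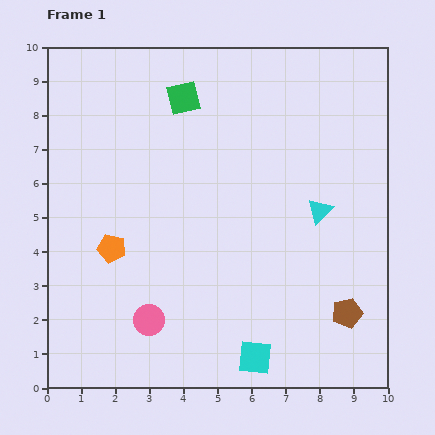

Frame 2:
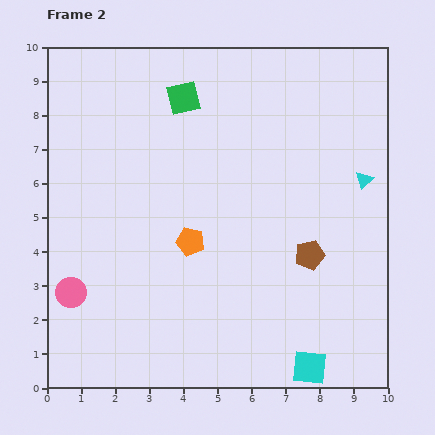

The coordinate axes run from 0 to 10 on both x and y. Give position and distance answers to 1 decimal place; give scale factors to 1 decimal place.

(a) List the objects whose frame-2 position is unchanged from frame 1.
the green square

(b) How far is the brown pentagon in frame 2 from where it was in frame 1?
2.0

The brown pentagon moved from (8.8, 2.2) to (7.7, 3.9), a distance of √(1.1² + 1.7²) ≈ 2.0.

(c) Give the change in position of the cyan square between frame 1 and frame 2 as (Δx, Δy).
(1.6, -0.3)

The cyan square was at (6.1, 0.9) in frame 1 and (7.7, 0.6) in frame 2.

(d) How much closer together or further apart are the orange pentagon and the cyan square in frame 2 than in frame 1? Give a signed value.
-0.2

Distance in frame 1: 5.3. Distance in frame 2: 5.1.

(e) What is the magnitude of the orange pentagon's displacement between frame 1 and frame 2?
2.3

The orange pentagon moved from (1.9, 4.1) to (4.2, 4.3), a distance of √(2.3² + 0.2²) ≈ 2.3.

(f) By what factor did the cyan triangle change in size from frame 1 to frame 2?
0.7×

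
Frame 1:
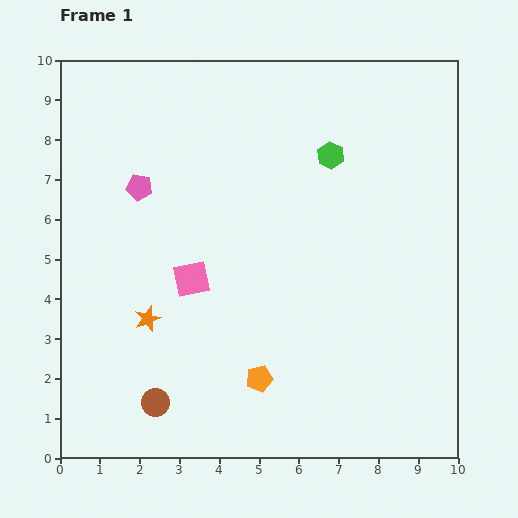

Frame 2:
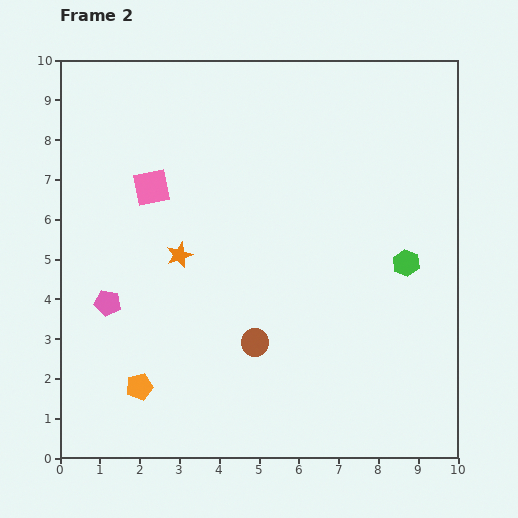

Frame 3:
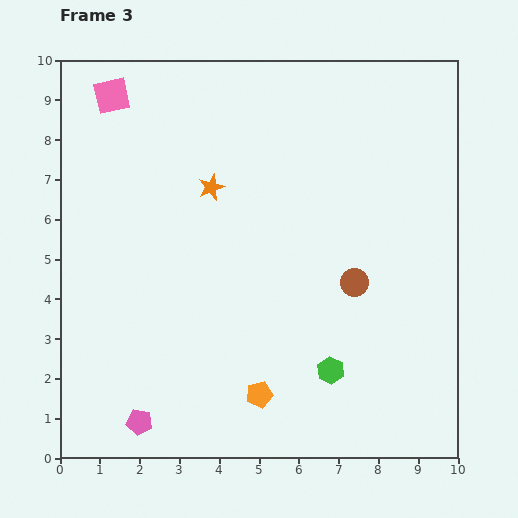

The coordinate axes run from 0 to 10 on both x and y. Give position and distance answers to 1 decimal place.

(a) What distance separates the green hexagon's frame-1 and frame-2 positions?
3.3

The green hexagon moved from (6.8, 7.6) to (8.7, 4.9), a distance of √(1.9² + 2.7²) ≈ 3.3.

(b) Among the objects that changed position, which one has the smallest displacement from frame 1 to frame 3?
the orange pentagon

(moved 0.4)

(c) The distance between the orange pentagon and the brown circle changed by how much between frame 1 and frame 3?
+1.0

Distance in frame 1: 2.7. Distance in frame 3: 3.7.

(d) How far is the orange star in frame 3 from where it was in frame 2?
1.9

The orange star moved from (3.0, 5.1) to (3.8, 6.8), a distance of √(0.8² + 1.7²) ≈ 1.9.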